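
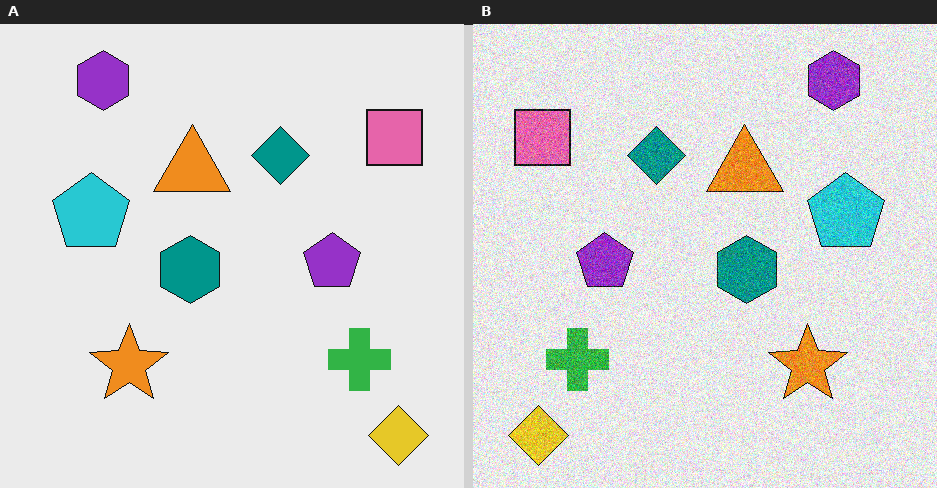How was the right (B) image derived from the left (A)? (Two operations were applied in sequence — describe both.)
The right (B) image is the left (A) degraded with visible gaussian noise, then flipped horizontally (left ↔ right).

Random speckle covers the whole image, including the flat background. The yellow diamond is in the bottom-right of the left (A) image and the bottom-left of the right (B) — shapes on opposite sides of the vertical midline have swapped in a mirror flip.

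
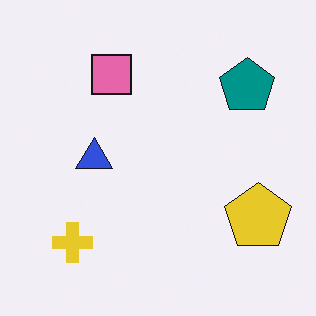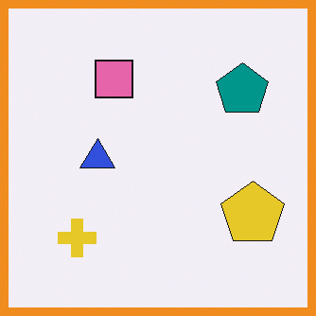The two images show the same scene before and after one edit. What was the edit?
It was framed with a orange border.

A solid orange frame runs around the edge of the second image, with the content slightly shrunk inside it.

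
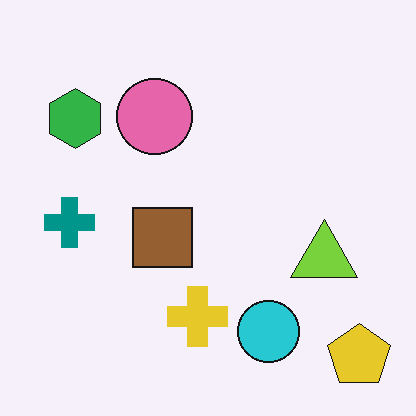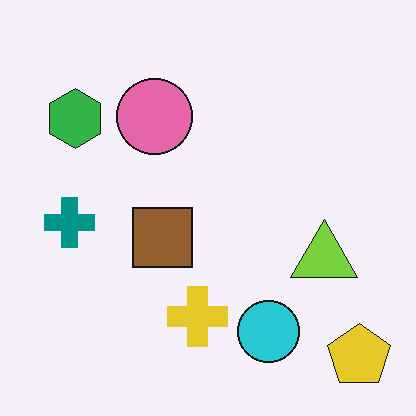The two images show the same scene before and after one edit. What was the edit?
It was JPEG-compressed with visible artifacts.

Blocky 8×8 compression artifacts appear around shape edges and the flat background shows ringing — characteristic JPEG degradation.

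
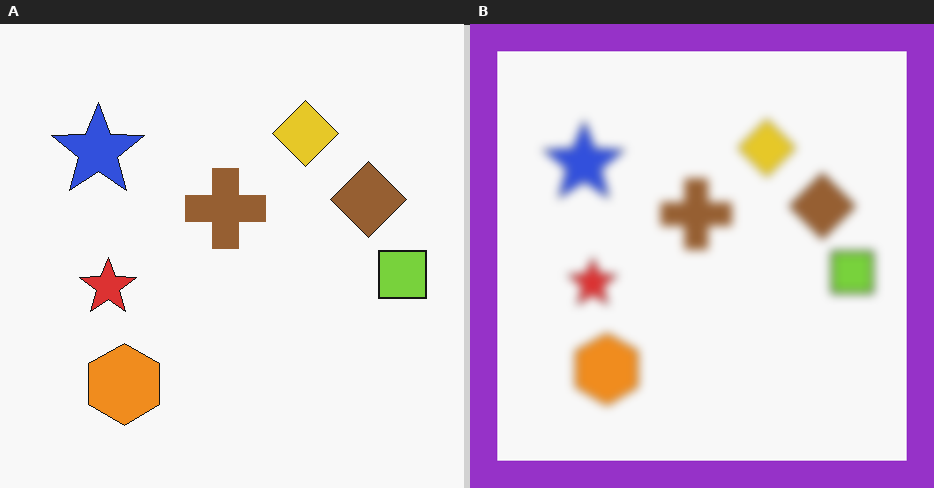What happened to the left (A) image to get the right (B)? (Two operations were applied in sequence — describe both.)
It was heavily blurred, then framed with a purple border.

Shape edges and outlines are uniformly softened across the whole image. A solid purple frame runs around the edge of the right (B) image, with the content slightly shrunk inside it.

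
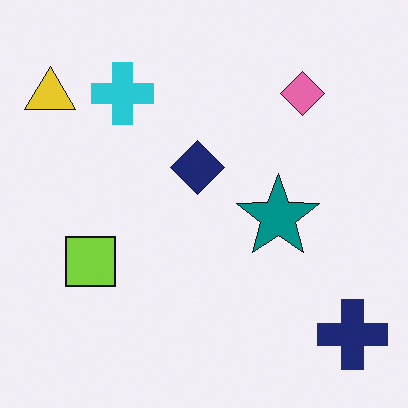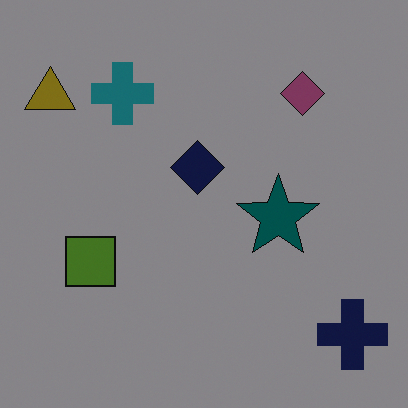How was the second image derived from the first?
The transformation is: noticeably darkened.

Every pixel — background and shapes alike — is uniformly darkened.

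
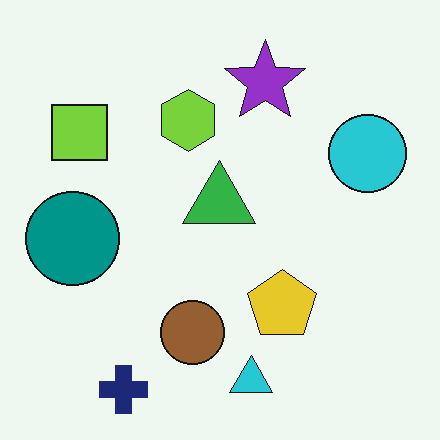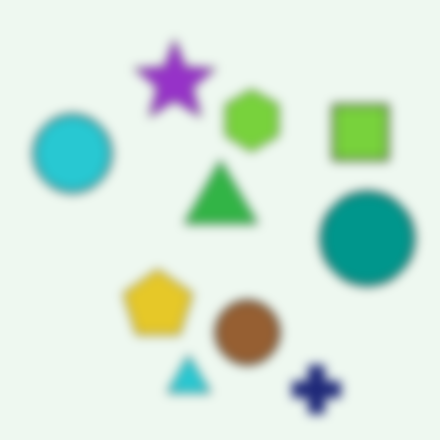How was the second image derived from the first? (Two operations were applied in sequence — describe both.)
The second image is the first flipped horizontally (left ↔ right), then strongly gaussian-blurred.

The teal circle is in the left of the first image and the right of the second — shapes on opposite sides of the vertical midline have swapped in a mirror flip. Shape edges and outlines are uniformly softened across the whole image.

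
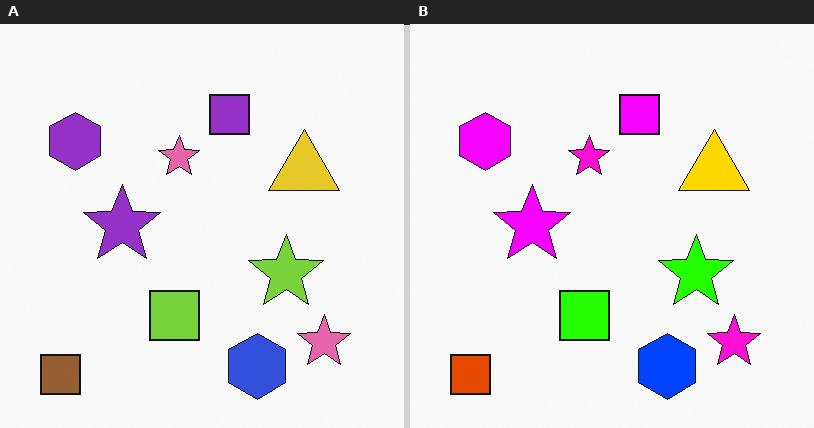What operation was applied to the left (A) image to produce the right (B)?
It was heavily oversaturated.

All colors are more vivid — a global saturation change.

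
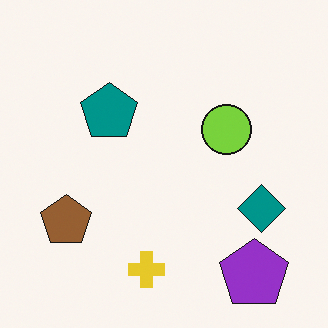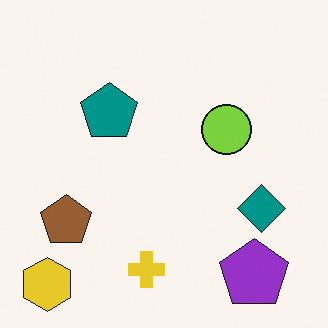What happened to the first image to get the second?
Overlaid with an additional yellow hexagon.

A yellow hexagon appears in the second image that is absent from the first.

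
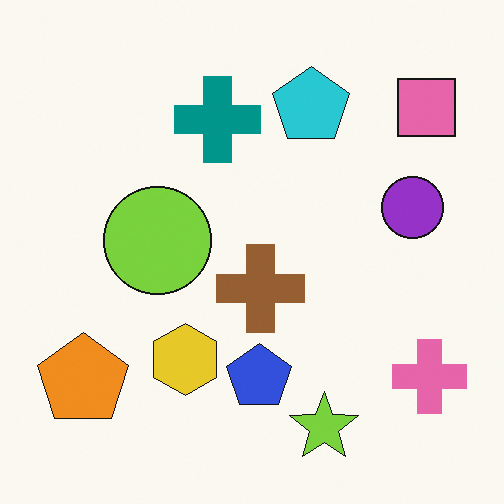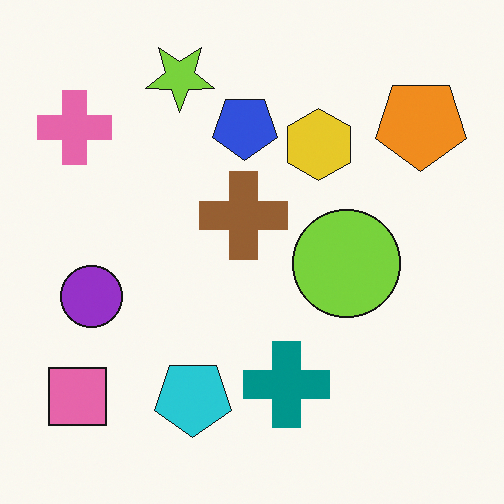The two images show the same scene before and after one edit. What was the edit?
This is the original image rotated 180°.

The pink square sits in the top-right of the first image and the bottom-left of the second — consistent with a whole-image 180° rotation.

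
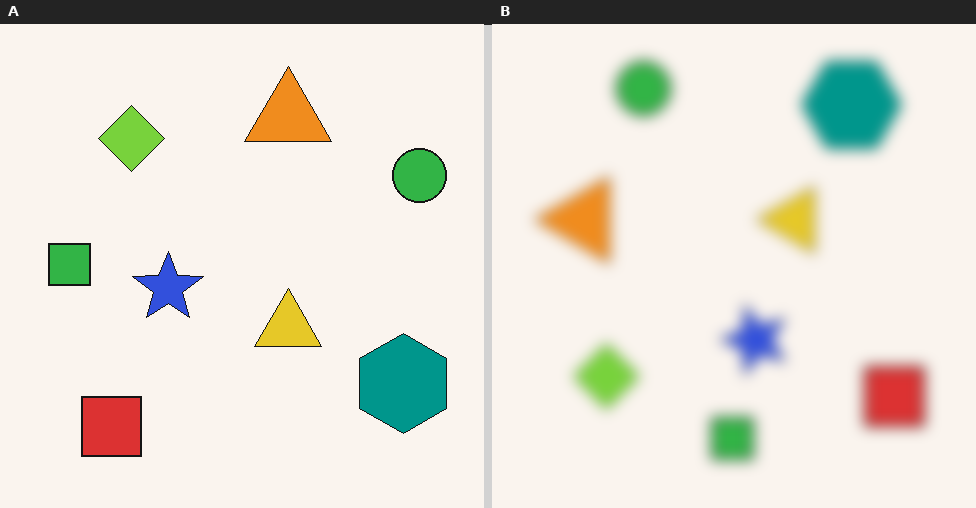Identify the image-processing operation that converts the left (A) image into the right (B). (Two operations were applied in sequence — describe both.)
This is the original image heavily blurred, then rotated 90° counter-clockwise.

Shape edges and outlines are uniformly softened across the whole image. The red square sits in the bottom-left of the left (A) image and the bottom-right of the right (B) — consistent with a whole-image 90° counter-clockwise rotation.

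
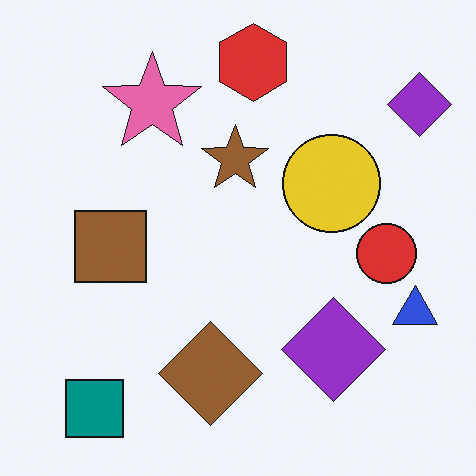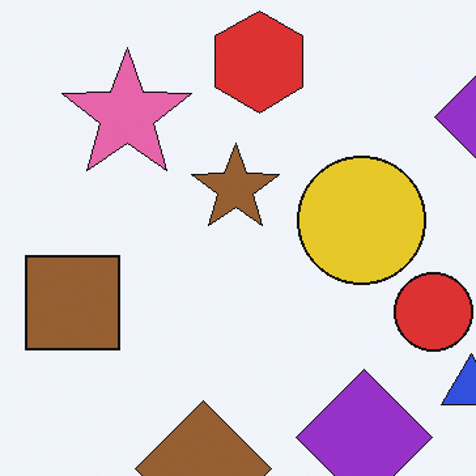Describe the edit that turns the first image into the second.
The image was cropped to a modestly smaller region and rescaled.

The visible shapes are larger and the field of view is narrower; shapes near the original edges may be partly or wholly outside the frame — a crop-and-rescale.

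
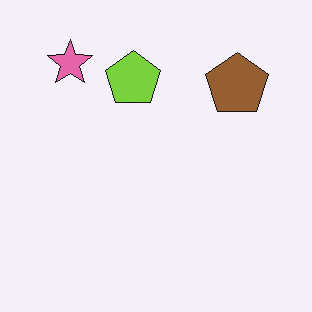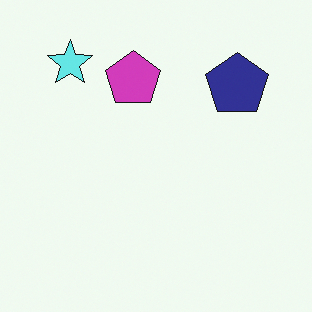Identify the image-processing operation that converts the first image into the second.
The second image is the first hue-shifted by a large amount.

Every shape's color has rotated by the same amount around the hue wheel — a uniform hue shift.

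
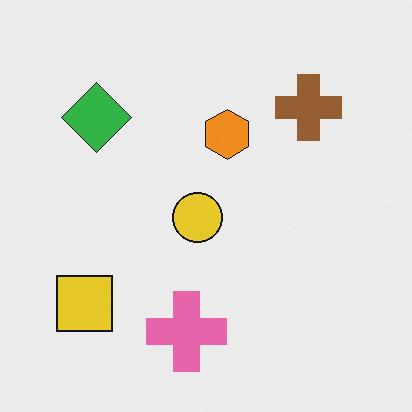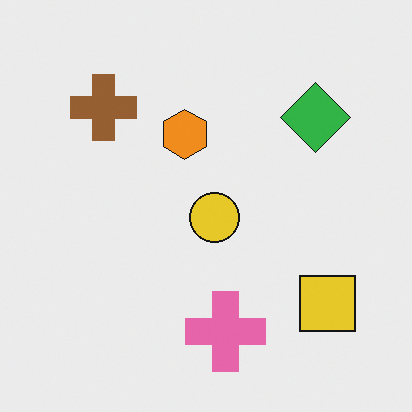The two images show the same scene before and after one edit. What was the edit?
The second image is the first flipped horizontally (left ↔ right).

The yellow square is in the bottom-left of the first image and the bottom-right of the second — shapes on opposite sides of the vertical midline have swapped in a mirror flip.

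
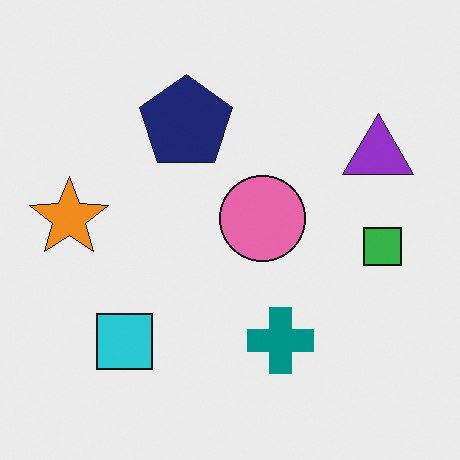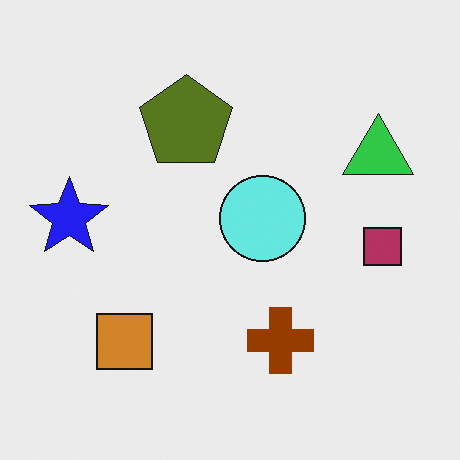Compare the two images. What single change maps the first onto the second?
It was hue-shifted through roughly half the color wheel.

Every shape's color has rotated by the same amount around the hue wheel — a uniform hue shift.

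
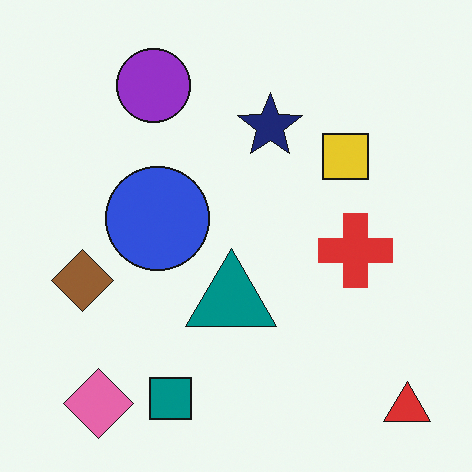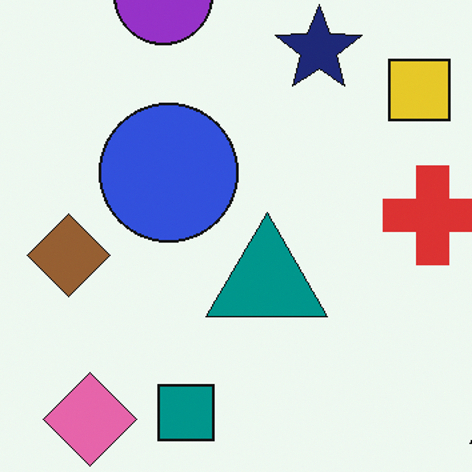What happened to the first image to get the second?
The transformation is: cropped to a modestly smaller region and rescaled.

The visible shapes are larger and the field of view is narrower; shapes near the original edges may be partly or wholly outside the frame — a crop-and-rescale.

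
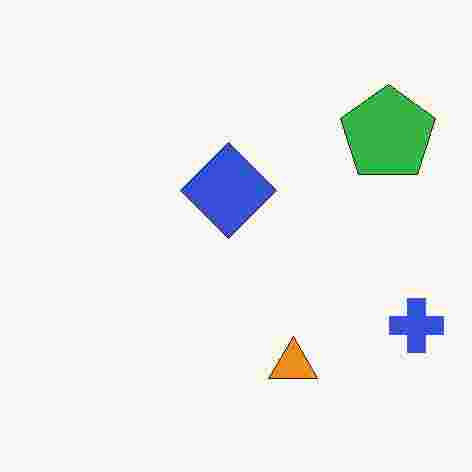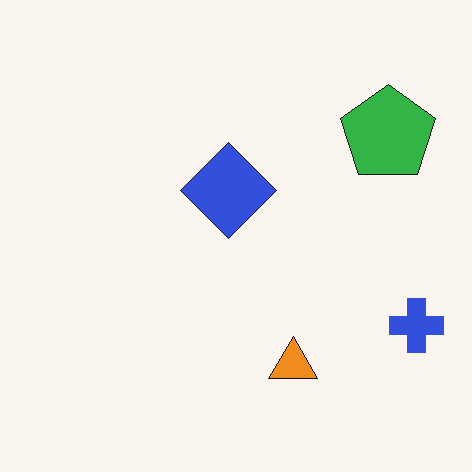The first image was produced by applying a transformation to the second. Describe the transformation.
Degraded with heavy JPEG compression.

Blocky 8×8 compression artifacts appear around shape edges and the flat background shows ringing — characteristic JPEG degradation.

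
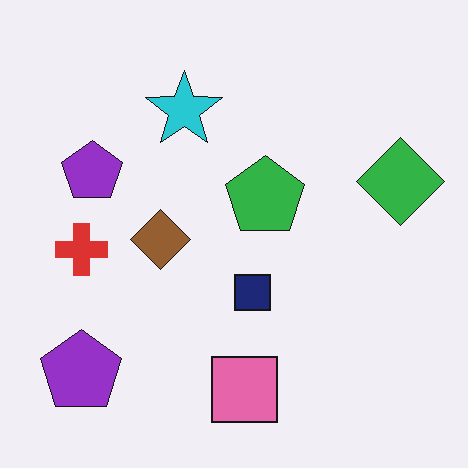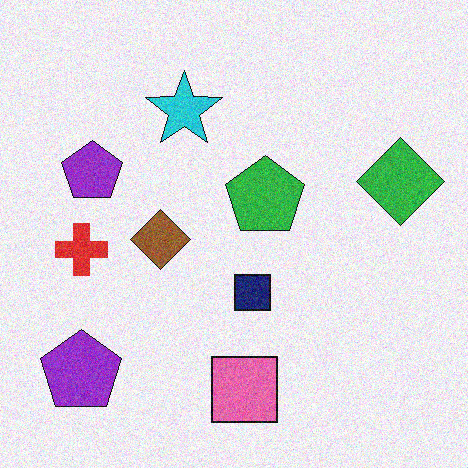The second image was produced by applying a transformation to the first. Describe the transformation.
The transformation is: degraded with visible gaussian noise.

Random speckle covers the whole image, including the flat background.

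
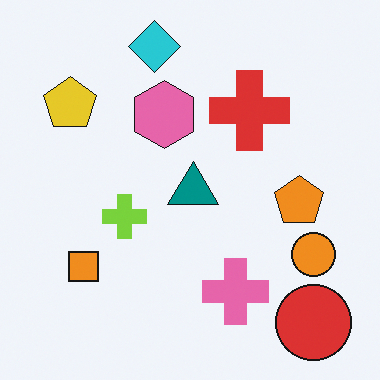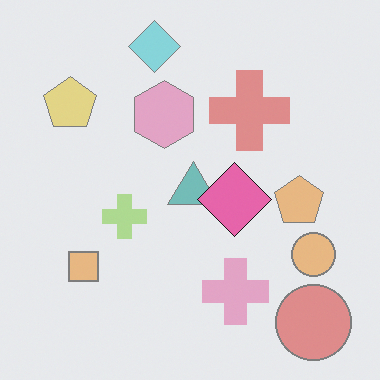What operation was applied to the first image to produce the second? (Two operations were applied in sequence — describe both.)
This is the original image washed out (contrast reduced), then overlaid with an additional pink diamond.

Tones are pushed toward mid-grey across the whole image — a global contrast change. A pink diamond appears in the second image that is absent from the first.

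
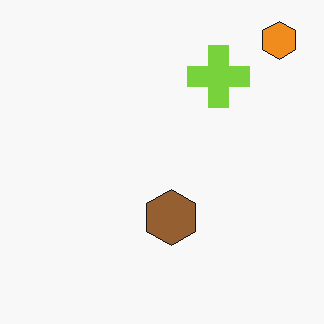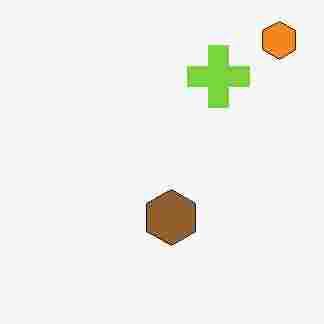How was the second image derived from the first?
It was heavily JPEG-compressed with obvious blocking artifacts.

Blocky 8×8 compression artifacts appear around shape edges and the flat background shows ringing — characteristic JPEG degradation.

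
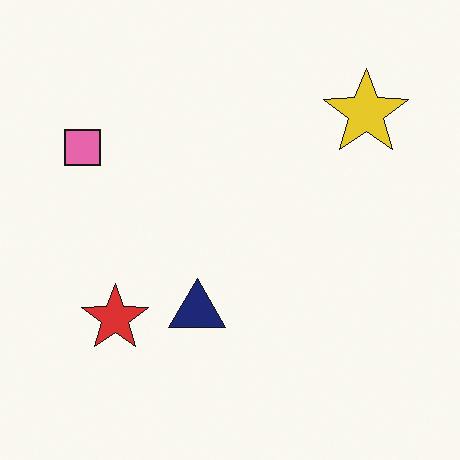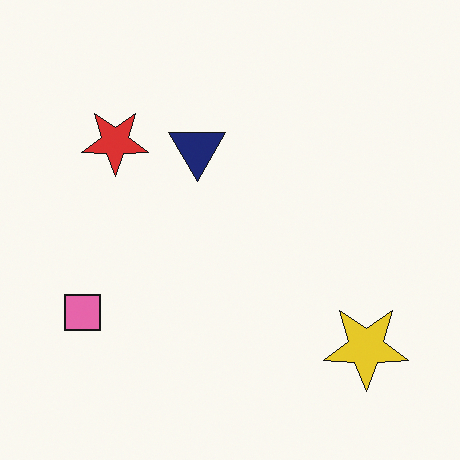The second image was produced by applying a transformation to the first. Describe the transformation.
The transformation is: flipped vertically (top ↔ bottom).

The yellow star is in the top-right of the first image and the bottom-right of the second — shapes on opposite sides of the horizontal midline have swapped in a mirror flip.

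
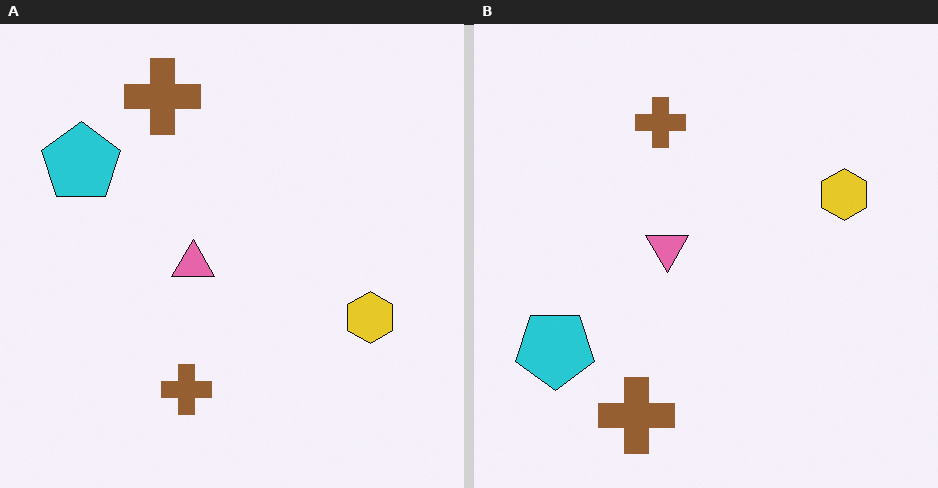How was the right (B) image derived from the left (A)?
The right (B) image is the left (A) flipped vertically (top ↔ bottom).

The cyan pentagon is in the top-left of the left (A) image and the bottom-left of the right (B) — shapes on opposite sides of the horizontal midline have swapped in a mirror flip.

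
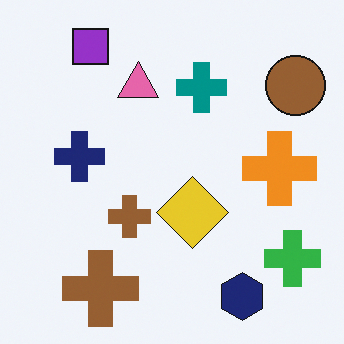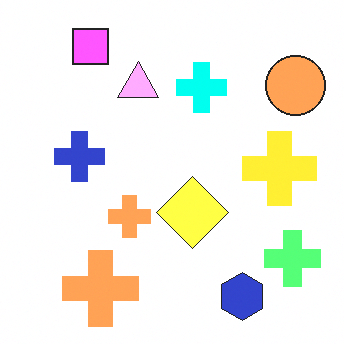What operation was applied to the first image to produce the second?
The second image is the first substantially brightened.

Every pixel — background and shapes alike — is uniformly brightened.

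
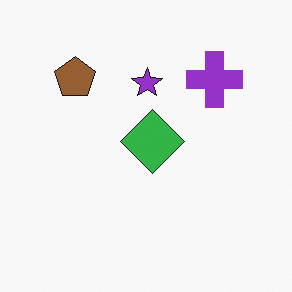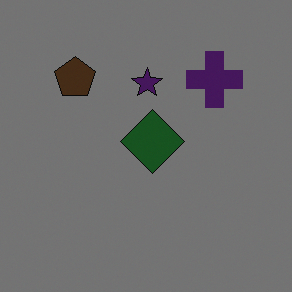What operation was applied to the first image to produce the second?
This is the original image noticeably darkened.

Every pixel — background and shapes alike — is uniformly darkened.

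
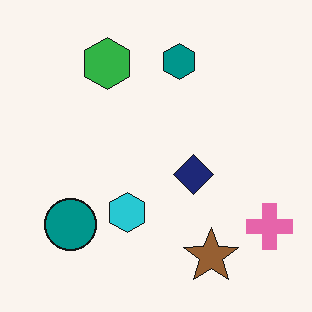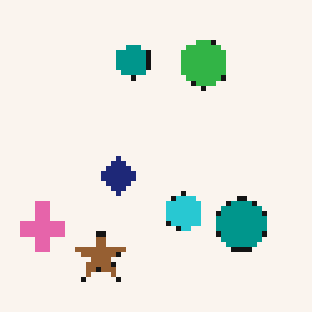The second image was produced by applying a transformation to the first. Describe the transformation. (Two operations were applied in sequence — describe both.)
The second image is the first flipped horizontally (left ↔ right), then mildly pixelated.

The pink cross is in the bottom-right of the first image and the bottom-left of the second — shapes on opposite sides of the vertical midline have swapped in a mirror flip. Shapes are reduced to large square blocks; fine edges and outlines are lost — a downscale-then-upscale (mosaic) effect.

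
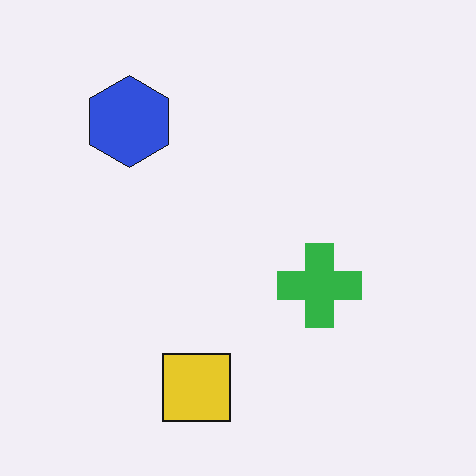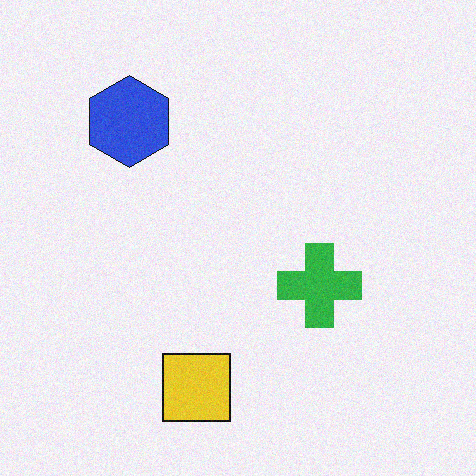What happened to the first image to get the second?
The image was degraded with a light layer of grain.

Random speckle covers the whole image, including the flat background.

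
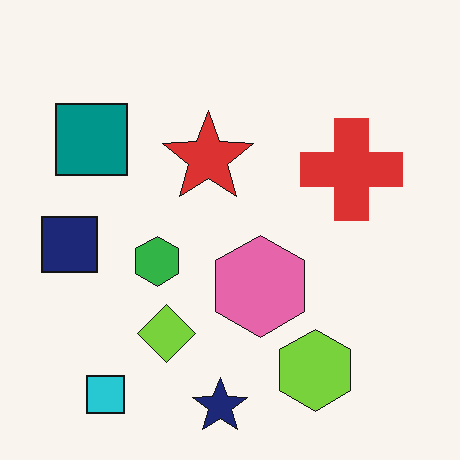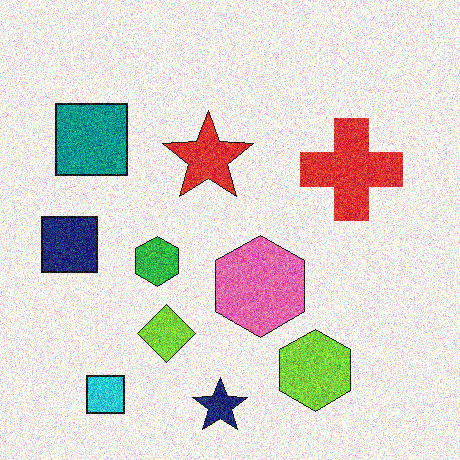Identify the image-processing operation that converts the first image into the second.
Degraded with strong gaussian noise.

Random speckle covers the whole image, including the flat background.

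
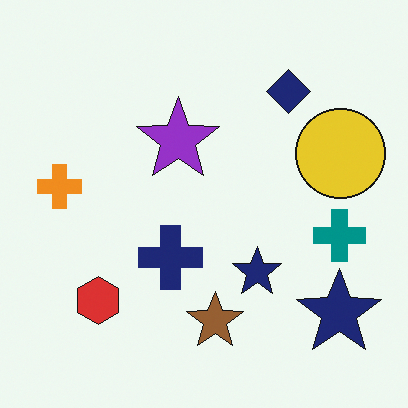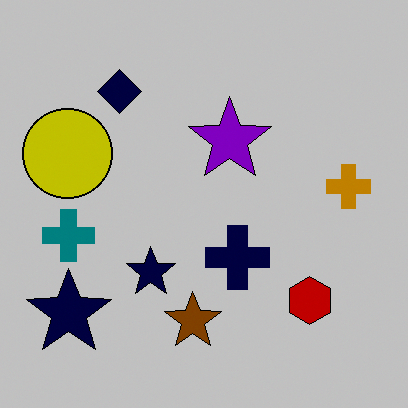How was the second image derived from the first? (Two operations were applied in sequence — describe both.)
The transformation is: heavily posterized to just a handful of flat colors, then flipped horizontally (left ↔ right).

Each flat color has snapped to a coarser quantized level — most visibly, the near-white background has dropped to a flat grey. The orange cross is in the left of the first image and the right of the second — shapes on opposite sides of the vertical midline have swapped in a mirror flip.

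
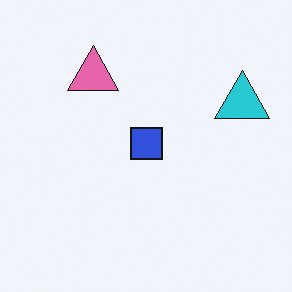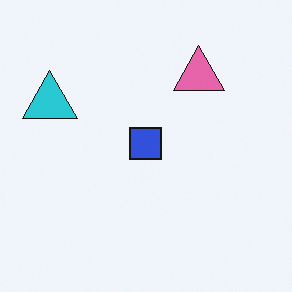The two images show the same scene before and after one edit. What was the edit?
This is the original image flipped horizontally (left ↔ right).

The cyan triangle is in the right of the first image and the left of the second — shapes on opposite sides of the vertical midline have swapped in a mirror flip.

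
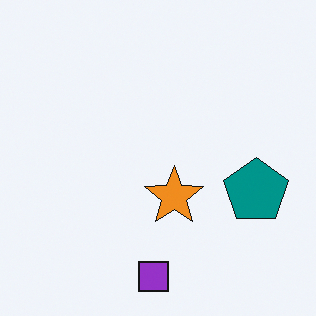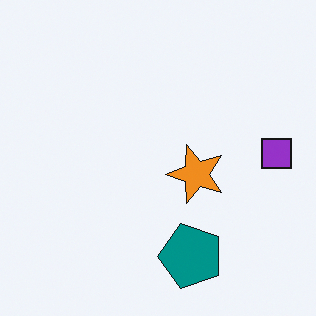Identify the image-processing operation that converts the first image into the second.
The second image is the first transposed (reflected across the top-left ↔ bottom-right diagonal).

Shapes have swapped their row and column positions — what was in the top-right is now in the bottom-left — a diagonal reflection.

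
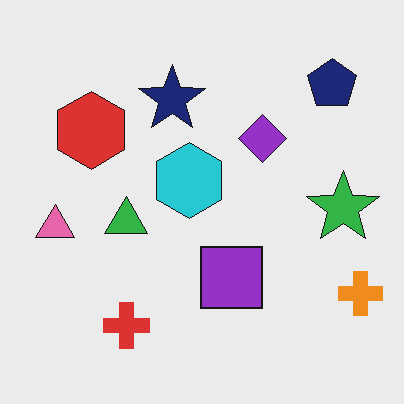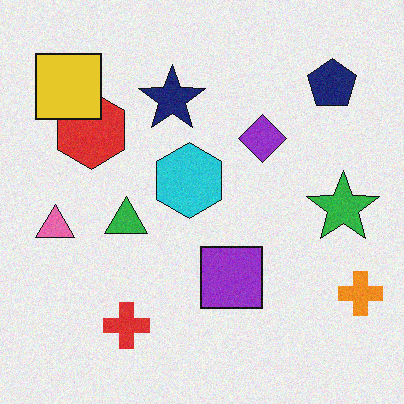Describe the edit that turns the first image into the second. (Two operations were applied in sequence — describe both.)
Degraded with subtle gaussian noise, then overlaid with an additional yellow square.

Random speckle covers the whole image, including the flat background. A yellow square appears in the second image that is absent from the first.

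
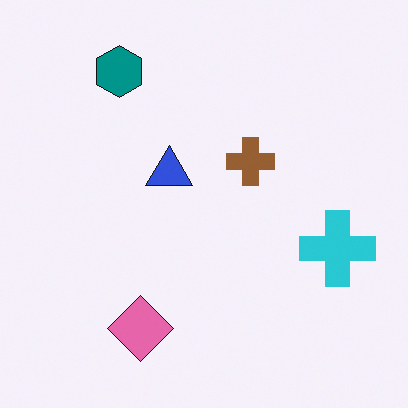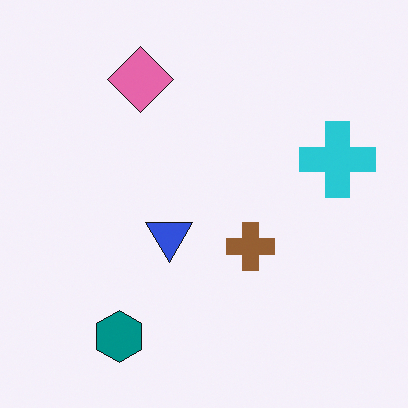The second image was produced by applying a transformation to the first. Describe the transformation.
This is the original image flipped vertically (top ↔ bottom).

The teal hexagon is in the top-left of the first image and the bottom-left of the second — shapes on opposite sides of the horizontal midline have swapped in a mirror flip.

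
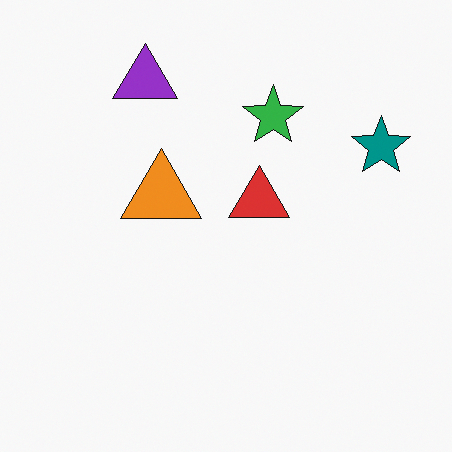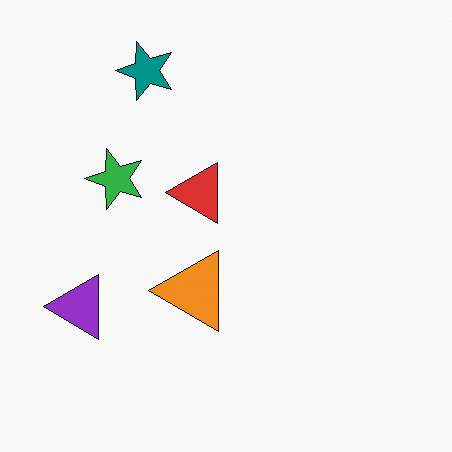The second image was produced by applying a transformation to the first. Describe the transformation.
Rotated 90° counter-clockwise.

The teal star sits in the top-right of the first image and the top-left of the second — consistent with a whole-image 90° counter-clockwise rotation.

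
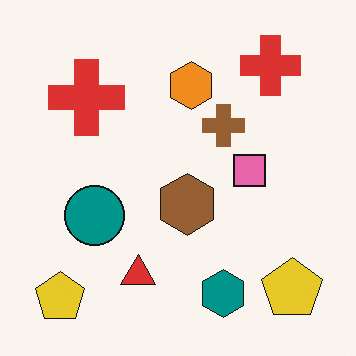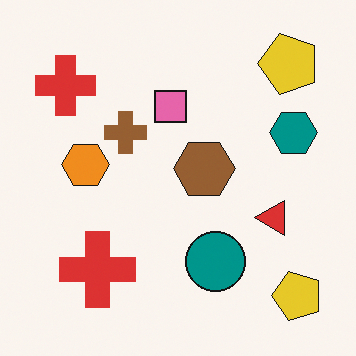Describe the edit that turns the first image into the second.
The transformation is: rotated 90° counter-clockwise.

The teal hexagon sits in the bottom of the first image and the right of the second — consistent with a whole-image 90° counter-clockwise rotation.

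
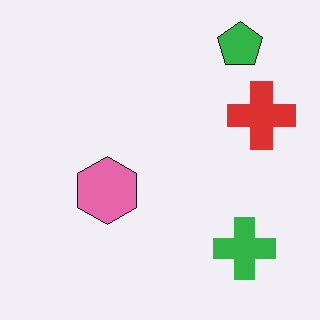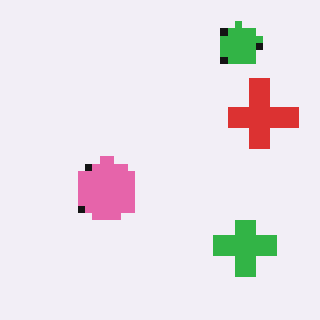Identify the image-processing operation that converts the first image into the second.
It was pixelated into visible square blocks.

Shapes are reduced to large square blocks; fine edges and outlines are lost — a downscale-then-upscale (mosaic) effect.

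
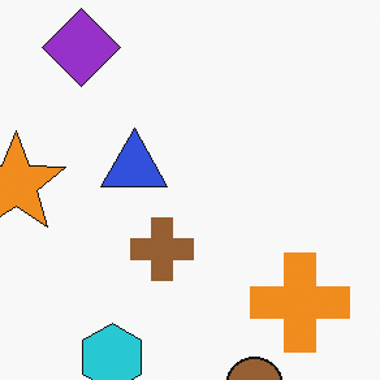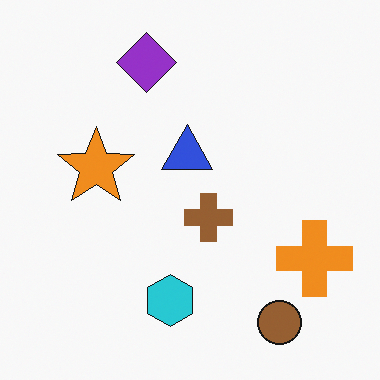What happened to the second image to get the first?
The transformation is: cropped slightly and scaled back up.

The visible shapes are larger and the field of view is narrower; shapes near the original edges may be partly or wholly outside the frame — a crop-and-rescale.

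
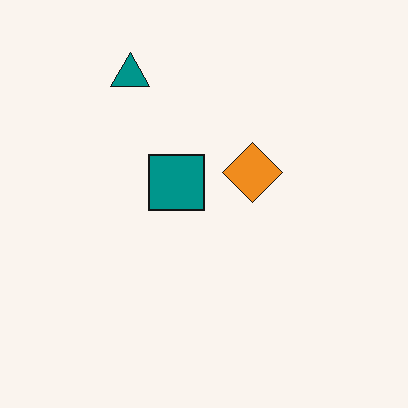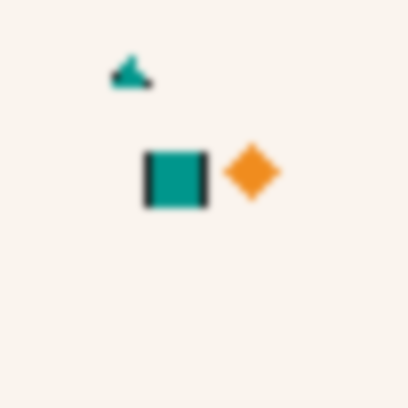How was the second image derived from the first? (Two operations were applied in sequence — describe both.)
The image was pixelated into visible square blocks, then moderately blurred.

Shapes are reduced to large square blocks; fine edges and outlines are lost — a downscale-then-upscale (mosaic) effect. Shape edges and outlines are uniformly softened across the whole image.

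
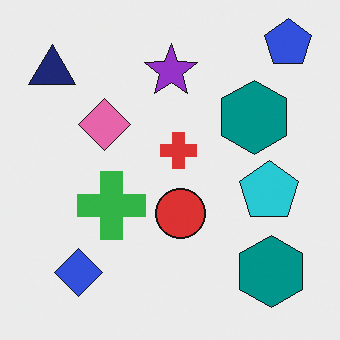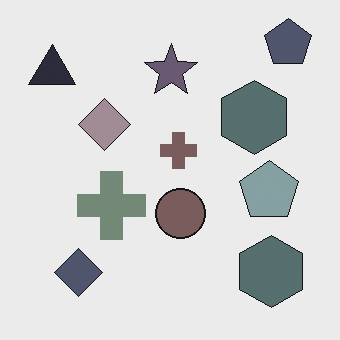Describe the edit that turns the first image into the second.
The transformation is: heavily desaturated.

All colors are more muted and greyish — a global saturation change.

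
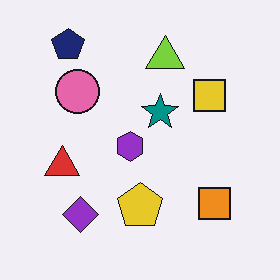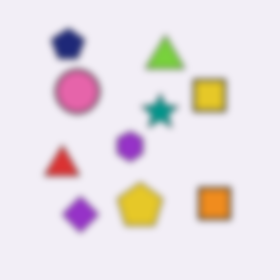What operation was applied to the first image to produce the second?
It was moderately blurred.

Shape edges and outlines are uniformly softened across the whole image.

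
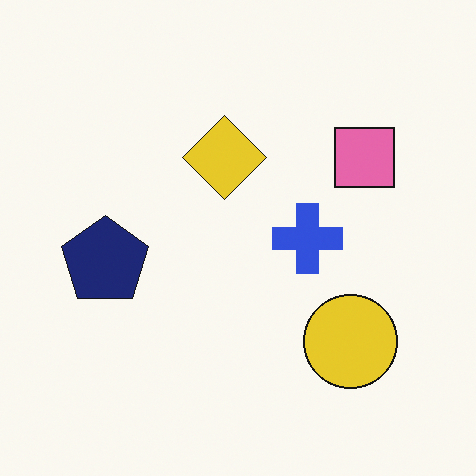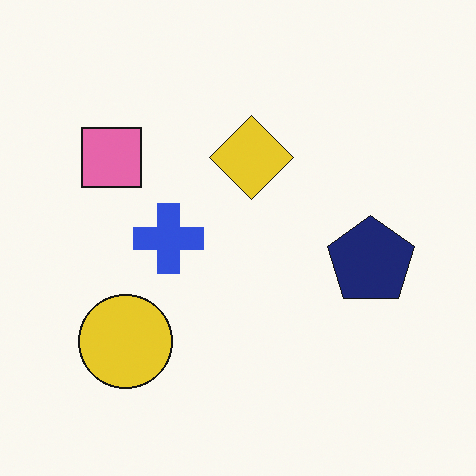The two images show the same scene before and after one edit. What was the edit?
The transformation is: flipped horizontally (left ↔ right).

The navy pentagon is in the left of the first image and the right of the second — shapes on opposite sides of the vertical midline have swapped in a mirror flip.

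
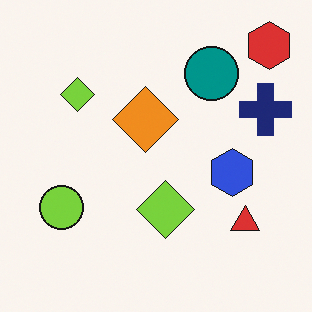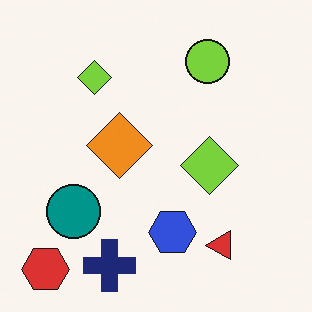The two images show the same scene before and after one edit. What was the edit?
The image was transposed (reflected across the top-left ↔ bottom-right diagonal).

Shapes have swapped their row and column positions — what was in the top-right is now in the bottom-left — a diagonal reflection.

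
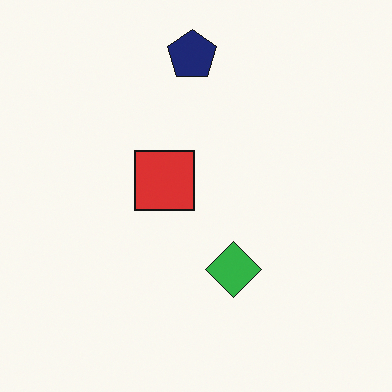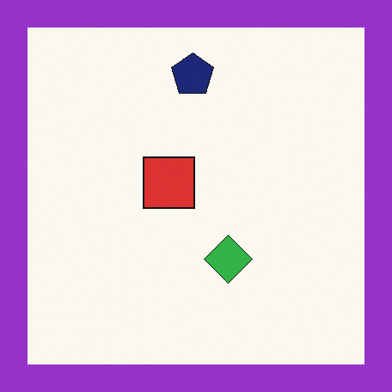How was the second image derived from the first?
The transformation is: framed with a purple border.

A solid purple frame runs around the edge of the second image, with the content slightly shrunk inside it.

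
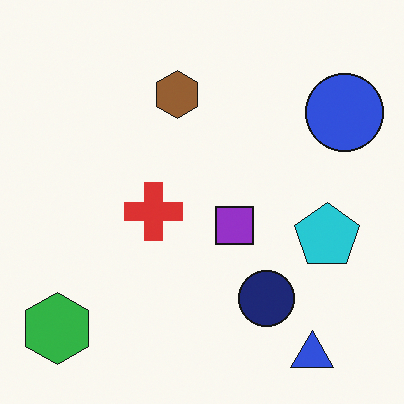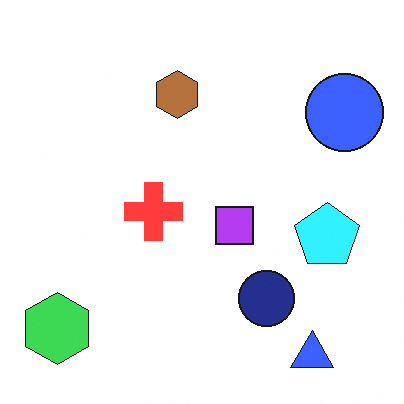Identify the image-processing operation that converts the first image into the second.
The image was slightly brightened.

Every pixel — background and shapes alike — is uniformly brightened.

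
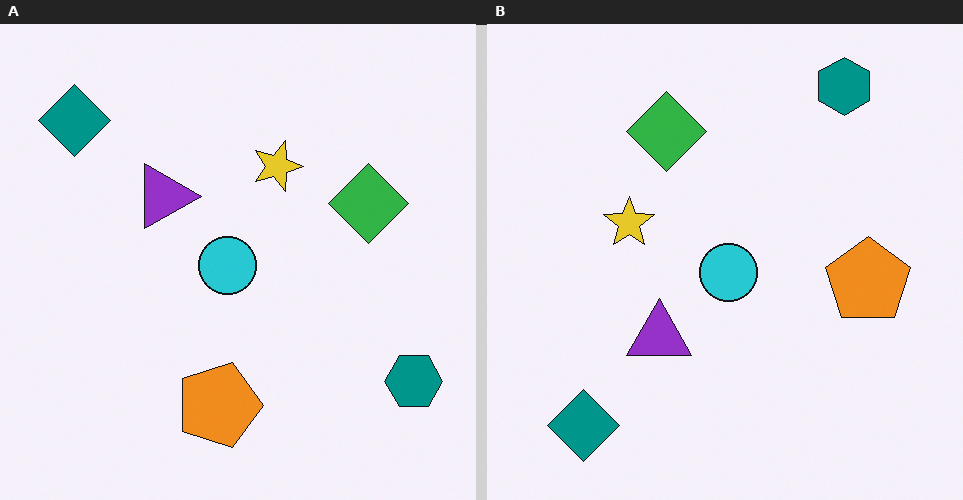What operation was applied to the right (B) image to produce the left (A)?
The transformation is: rotated 90° clockwise.

The teal diamond sits in the bottom-left of the right (B) image and the top-left of the left (A) — consistent with a whole-image 90° clockwise rotation.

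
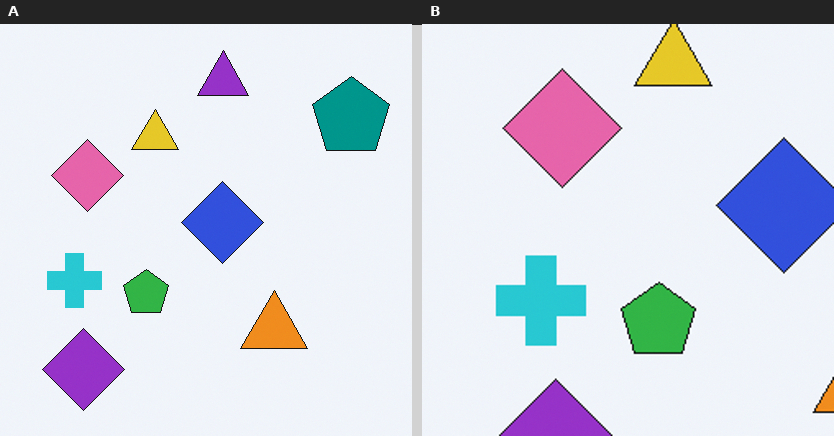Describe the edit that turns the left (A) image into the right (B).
Cropped to a noticeably smaller region and rescaled.

The visible shapes are larger and the field of view is narrower; shapes near the original edges may be partly or wholly outside the frame — a crop-and-rescale.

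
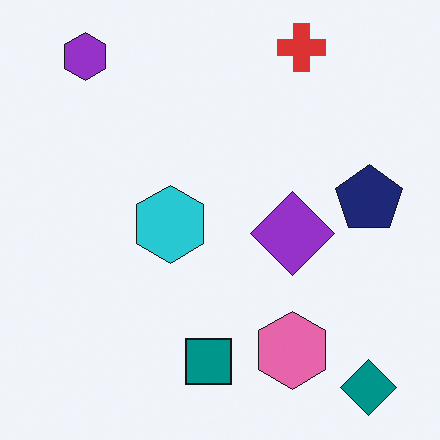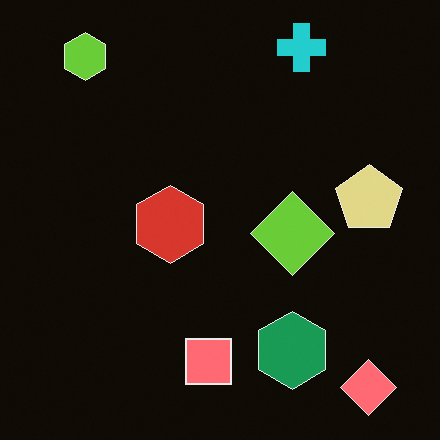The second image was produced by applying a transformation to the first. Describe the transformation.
The image was color-inverted (negative).

The light background has become dark and every shape's color is its complement — a photographic negative.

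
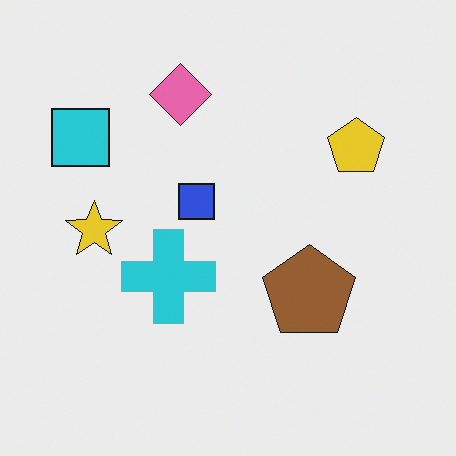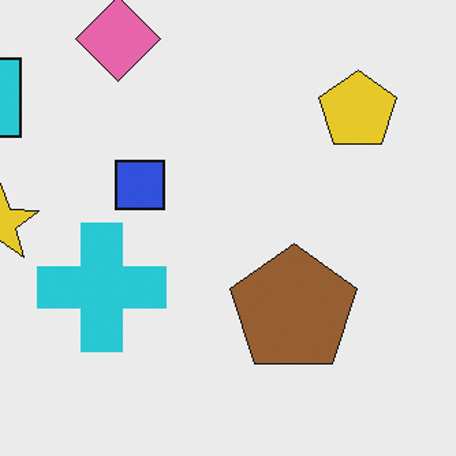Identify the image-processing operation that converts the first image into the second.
The second image is the first cropped slightly and scaled back up.

The visible shapes are larger and the field of view is narrower; shapes near the original edges may be partly or wholly outside the frame — a crop-and-rescale.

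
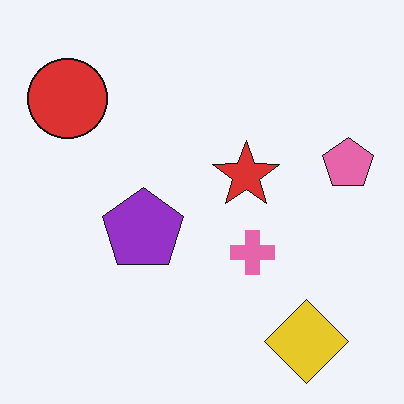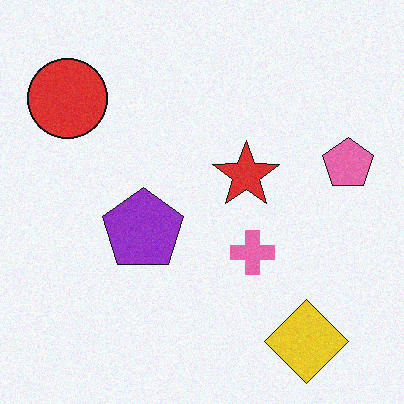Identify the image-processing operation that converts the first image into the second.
This is the original image degraded with subtle gaussian noise.

Random speckle covers the whole image, including the flat background.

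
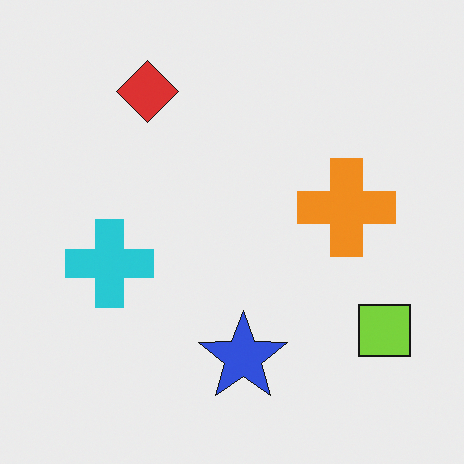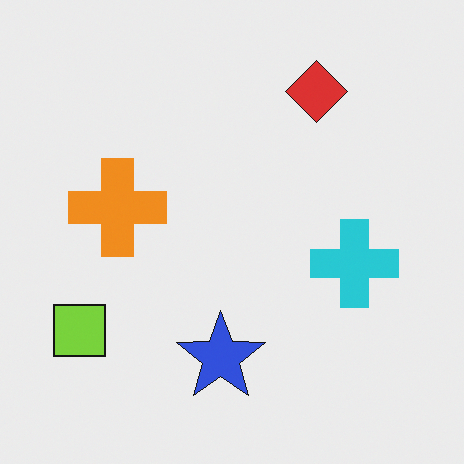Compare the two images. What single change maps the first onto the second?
The image was flipped horizontally (left ↔ right).

The lime square is in the bottom-right of the first image and the bottom-left of the second — shapes on opposite sides of the vertical midline have swapped in a mirror flip.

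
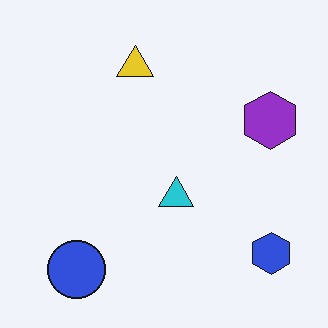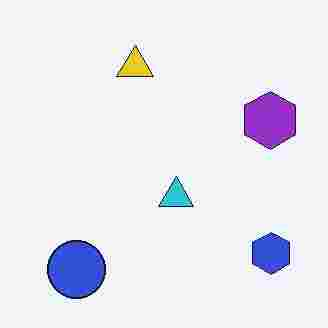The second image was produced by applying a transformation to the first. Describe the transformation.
The image was degraded with heavy JPEG compression.

Blocky 8×8 compression artifacts appear around shape edges and the flat background shows ringing — characteristic JPEG degradation.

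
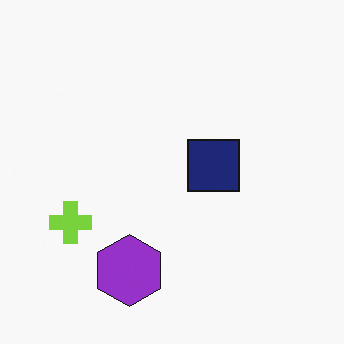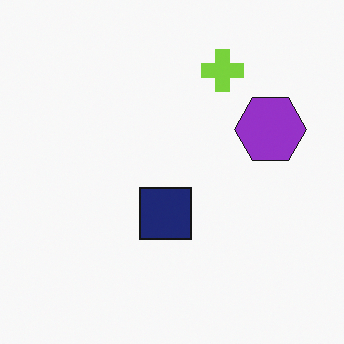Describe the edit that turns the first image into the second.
The transformation is: transposed (reflected across the top-left ↔ bottom-right diagonal).

Shapes have swapped their row and column positions — what was in the top-right is now in the bottom-left — a diagonal reflection.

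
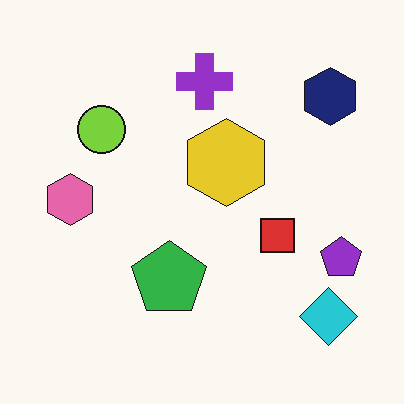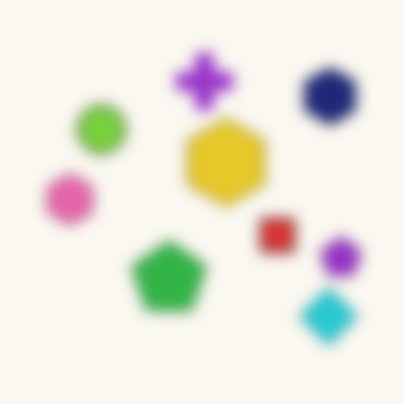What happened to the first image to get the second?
The transformation is: strongly gaussian-blurred.

Shape edges and outlines are uniformly softened across the whole image.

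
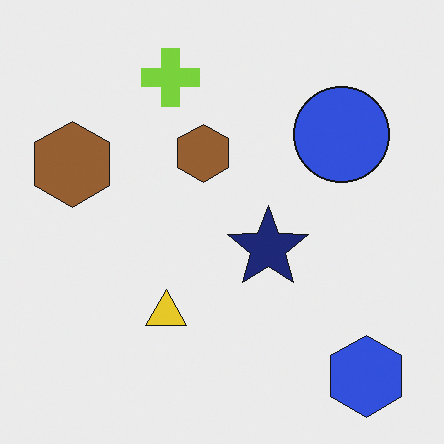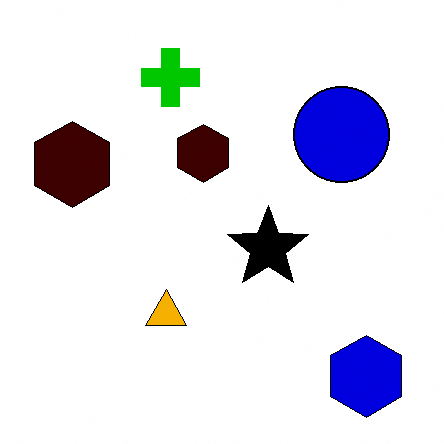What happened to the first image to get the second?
The transformation is: boosted in contrast.

Tones are pushed away from mid-grey across the whole image — a global contrast change.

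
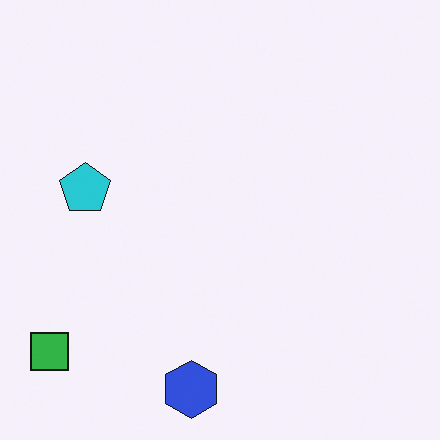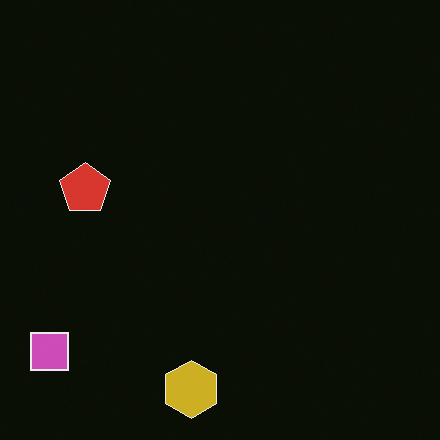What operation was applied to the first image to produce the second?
The second image is the first color-inverted (negative).

The light background has become dark and every shape's color is its complement — a photographic negative.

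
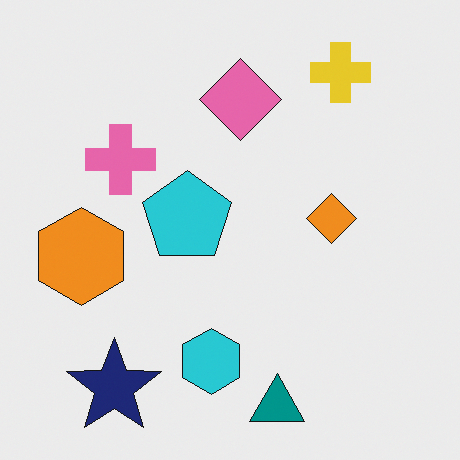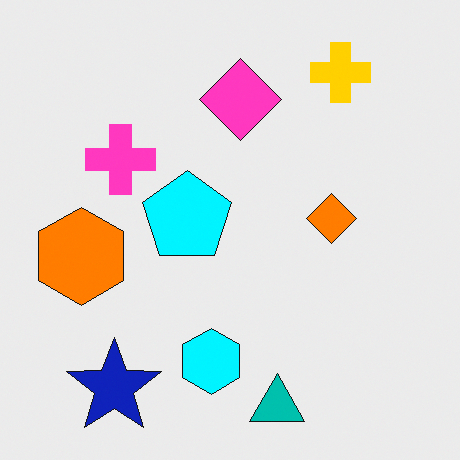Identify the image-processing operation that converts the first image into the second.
Heavily oversaturated.

All colors are more vivid — a global saturation change.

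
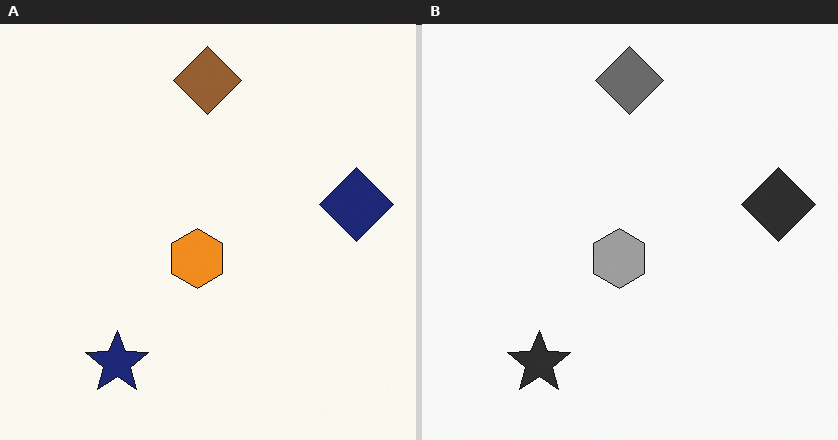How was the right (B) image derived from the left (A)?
The image was converted to grayscale.

All color is removed — every shape is now a shade of grey.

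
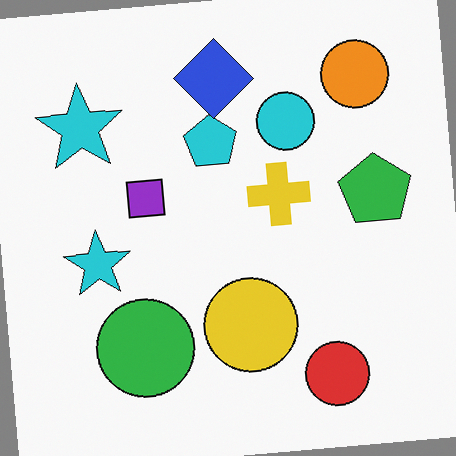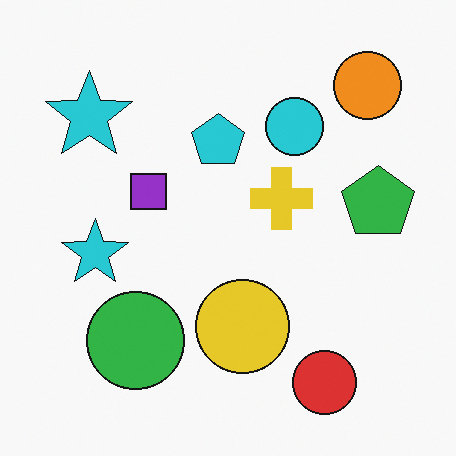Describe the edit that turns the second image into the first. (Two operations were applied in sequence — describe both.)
Rotated counter-clockwise by a few degrees, then overlaid with an additional blue diamond.

Every shape is tilted by the same angle and the image corners show triangular fill wedges — a whole-image rotation by a non-right angle. A blue diamond appears in the first image that is absent from the second.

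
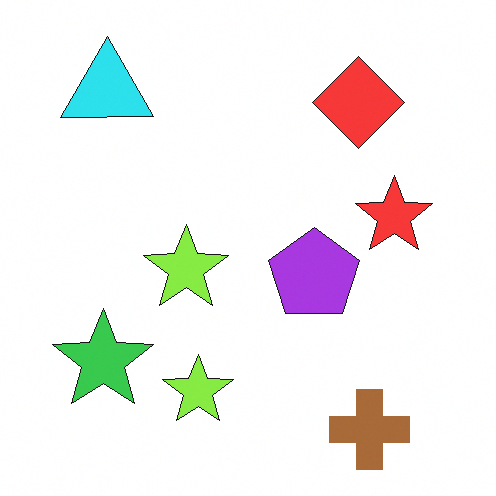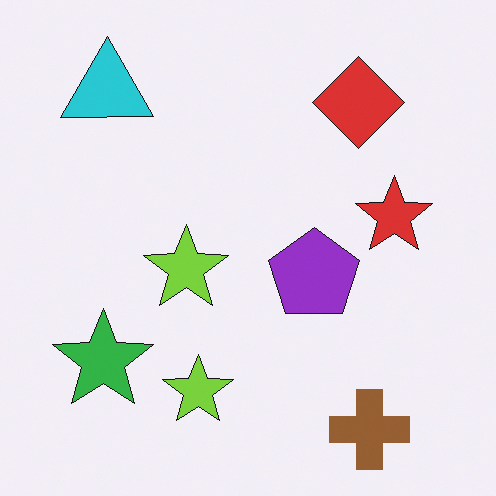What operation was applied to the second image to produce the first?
It was slightly brightened.

Every pixel — background and shapes alike — is uniformly brightened.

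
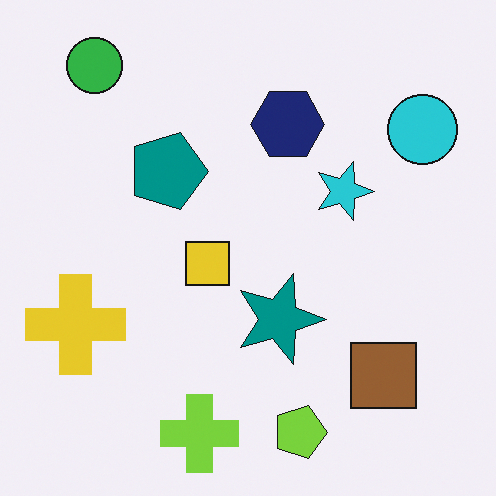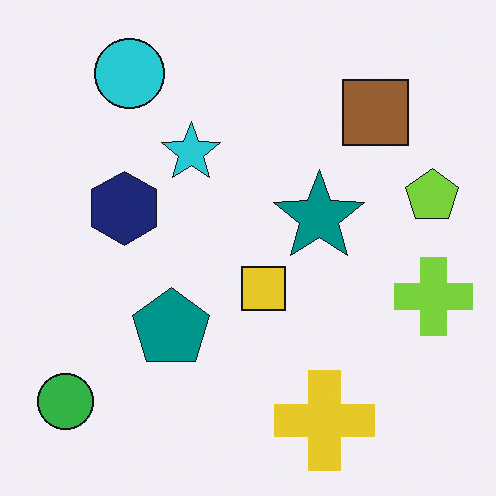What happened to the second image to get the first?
It was rotated 90° clockwise.

The green circle sits in the bottom-left of the second image and the top-left of the first — consistent with a whole-image 90° clockwise rotation.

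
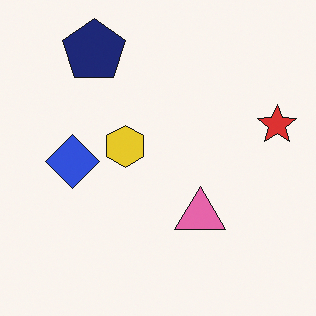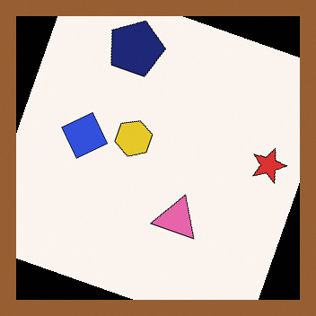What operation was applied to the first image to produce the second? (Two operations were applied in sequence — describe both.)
Rotated clockwise by a moderate amount, then framed with a brown border.

Every shape is tilted by the same angle and the image corners show triangular fill wedges — a whole-image rotation by a non-right angle. A solid brown frame runs around the edge of the second image, with the content slightly shrunk inside it.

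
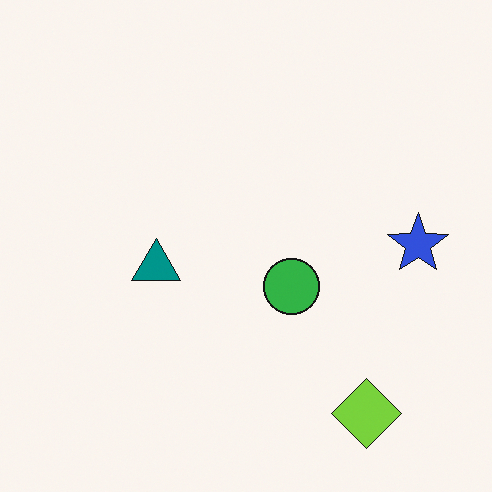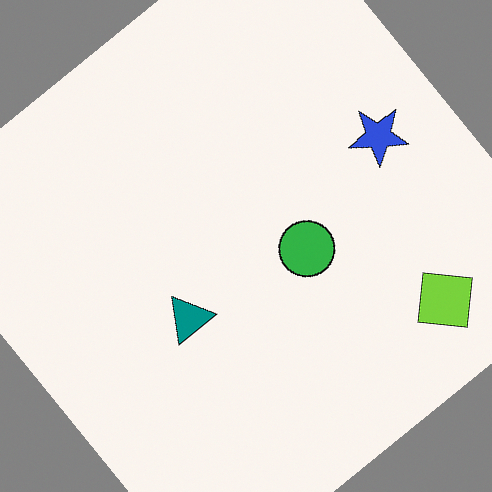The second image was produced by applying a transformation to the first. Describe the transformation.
It was rotated counter-clockwise by a large amount — several tens of degrees.

Every shape is tilted by the same angle and the image corners show triangular fill wedges — a whole-image rotation by a non-right angle.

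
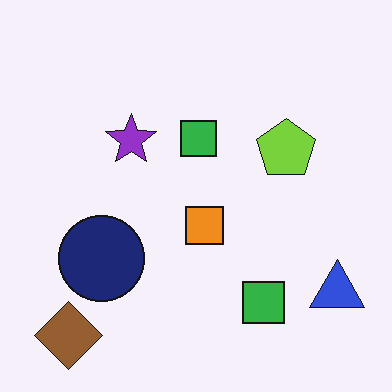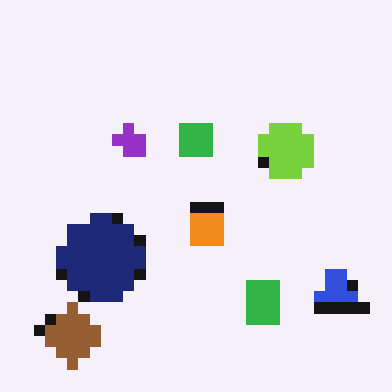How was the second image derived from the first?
The transformation is: coarsely pixelated.

Shapes are reduced to large square blocks; fine edges and outlines are lost — a downscale-then-upscale (mosaic) effect.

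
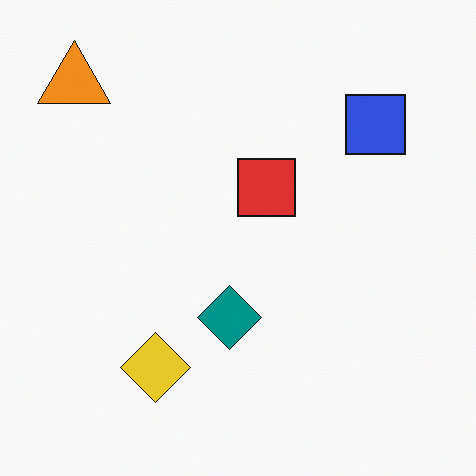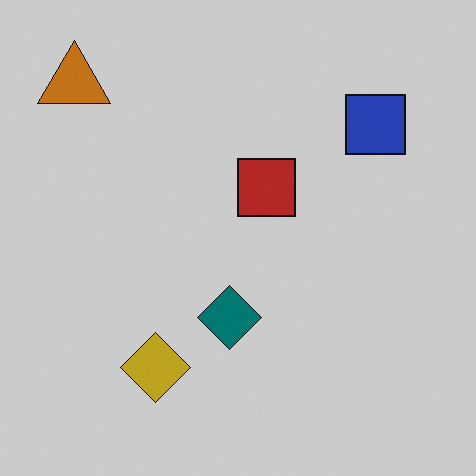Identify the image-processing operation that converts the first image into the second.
Darkened a little.

Every pixel — background and shapes alike — is uniformly darkened.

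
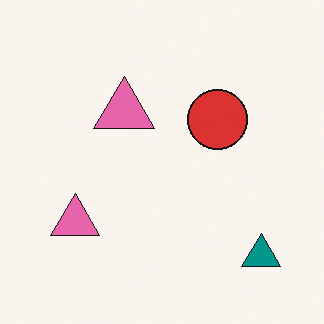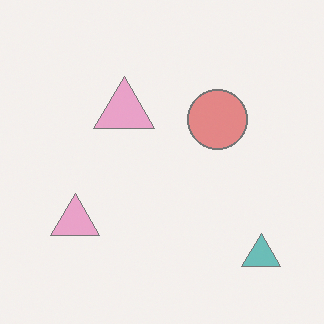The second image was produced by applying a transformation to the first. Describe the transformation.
The image was given much lower contrast.

Tones are pushed toward mid-grey across the whole image — a global contrast change.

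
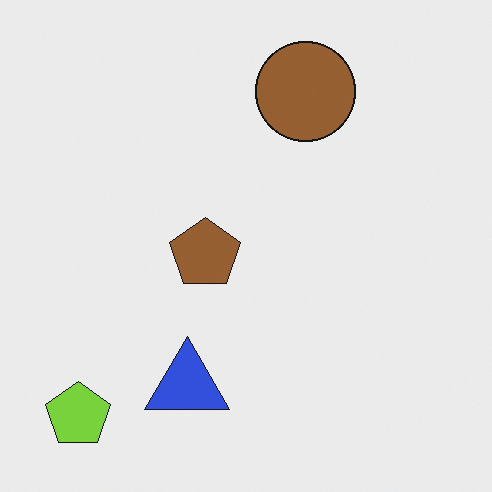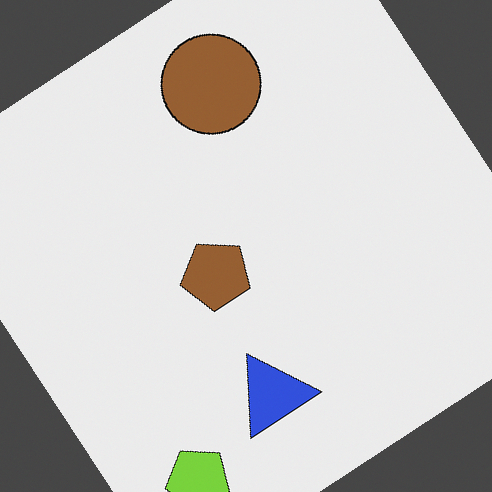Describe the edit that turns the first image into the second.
It was rotated counter-clockwise by a large amount — several tens of degrees.

Every shape is tilted by the same angle and the image corners show triangular fill wedges — a whole-image rotation by a non-right angle.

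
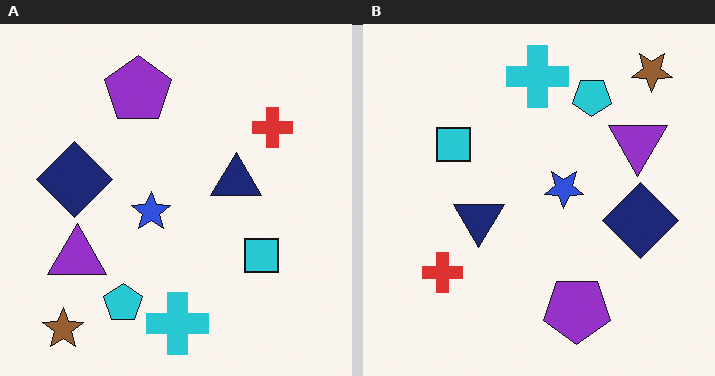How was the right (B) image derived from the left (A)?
The right (B) image is the left (A) rotated 180°.

The brown star sits in the bottom-left of the left (A) image and the top-right of the right (B) — consistent with a whole-image 180° rotation.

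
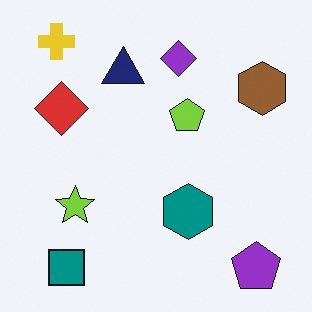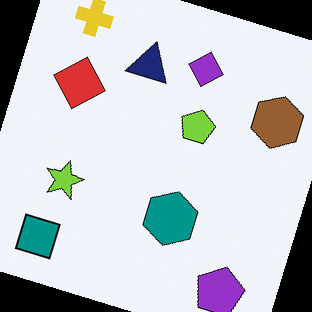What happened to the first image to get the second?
The image was rotated clockwise by a moderate amount.

Every shape is tilted by the same angle and the image corners show triangular fill wedges — a whole-image rotation by a non-right angle.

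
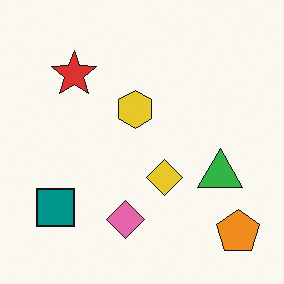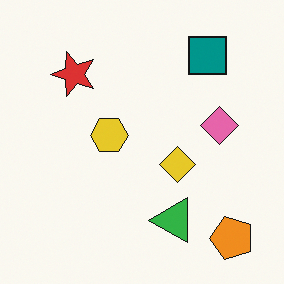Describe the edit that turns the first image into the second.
This is the original image transposed (reflected across the top-left ↔ bottom-right diagonal).

Shapes have swapped their row and column positions — what was in the top-right is now in the bottom-left — a diagonal reflection.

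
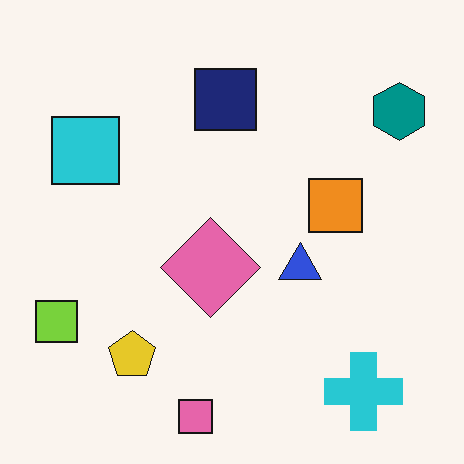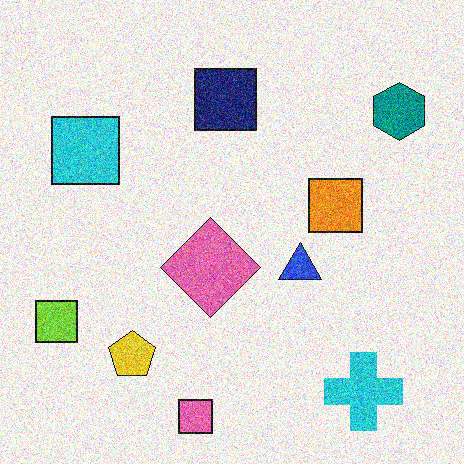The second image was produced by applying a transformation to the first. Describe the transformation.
The second image is the first degraded with strong gaussian noise.

Random speckle covers the whole image, including the flat background.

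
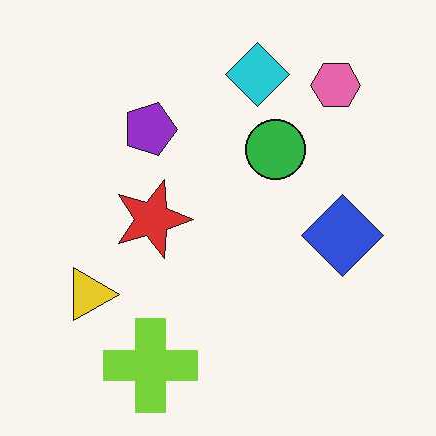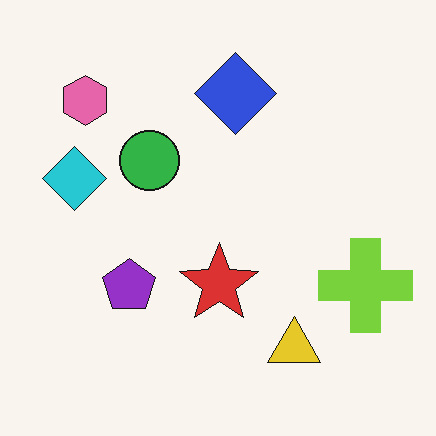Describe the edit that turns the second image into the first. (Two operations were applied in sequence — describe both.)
JPEG-compressed with visible artifacts, then rotated 90° clockwise.

Blocky 8×8 compression artifacts appear around shape edges and the flat background shows ringing — characteristic JPEG degradation. The pink hexagon sits in the top-left of the second image and the top-right of the first — consistent with a whole-image 90° clockwise rotation.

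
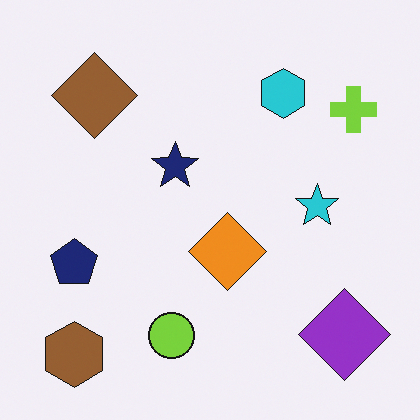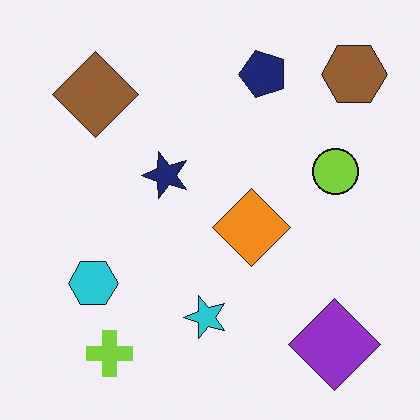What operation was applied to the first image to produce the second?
This is the original image transposed (reflected across the top-left ↔ bottom-right diagonal).

Shapes have swapped their row and column positions — what was in the top-right is now in the bottom-left — a diagonal reflection.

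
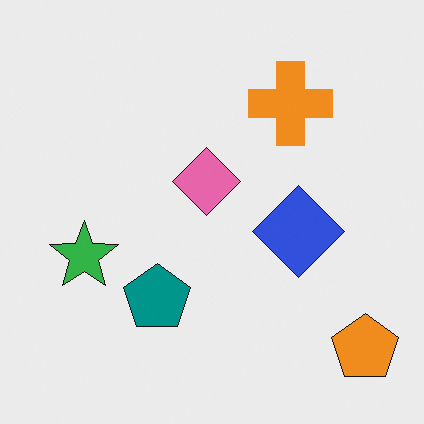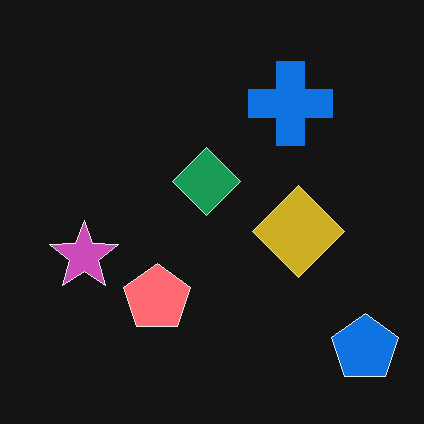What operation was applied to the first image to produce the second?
It was color-inverted (negative).

The light background has become dark and every shape's color is its complement — a photographic negative.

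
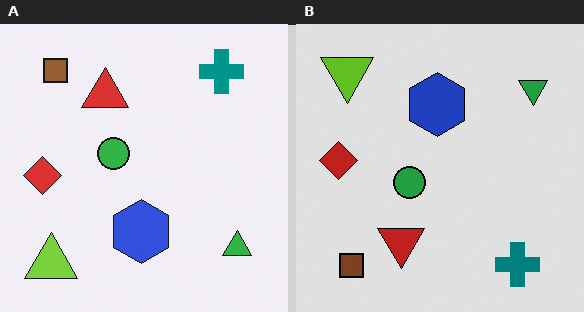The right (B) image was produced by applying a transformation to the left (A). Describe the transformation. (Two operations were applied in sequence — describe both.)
The transformation is: moderately posterized, then flipped vertically (top ↔ bottom).

Each flat color has snapped to a coarser quantized level — most visibly, the near-white background has dropped to a flat grey. The brown square is in the top-left of the left (A) image and the bottom-left of the right (B) — shapes on opposite sides of the horizontal midline have swapped in a mirror flip.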